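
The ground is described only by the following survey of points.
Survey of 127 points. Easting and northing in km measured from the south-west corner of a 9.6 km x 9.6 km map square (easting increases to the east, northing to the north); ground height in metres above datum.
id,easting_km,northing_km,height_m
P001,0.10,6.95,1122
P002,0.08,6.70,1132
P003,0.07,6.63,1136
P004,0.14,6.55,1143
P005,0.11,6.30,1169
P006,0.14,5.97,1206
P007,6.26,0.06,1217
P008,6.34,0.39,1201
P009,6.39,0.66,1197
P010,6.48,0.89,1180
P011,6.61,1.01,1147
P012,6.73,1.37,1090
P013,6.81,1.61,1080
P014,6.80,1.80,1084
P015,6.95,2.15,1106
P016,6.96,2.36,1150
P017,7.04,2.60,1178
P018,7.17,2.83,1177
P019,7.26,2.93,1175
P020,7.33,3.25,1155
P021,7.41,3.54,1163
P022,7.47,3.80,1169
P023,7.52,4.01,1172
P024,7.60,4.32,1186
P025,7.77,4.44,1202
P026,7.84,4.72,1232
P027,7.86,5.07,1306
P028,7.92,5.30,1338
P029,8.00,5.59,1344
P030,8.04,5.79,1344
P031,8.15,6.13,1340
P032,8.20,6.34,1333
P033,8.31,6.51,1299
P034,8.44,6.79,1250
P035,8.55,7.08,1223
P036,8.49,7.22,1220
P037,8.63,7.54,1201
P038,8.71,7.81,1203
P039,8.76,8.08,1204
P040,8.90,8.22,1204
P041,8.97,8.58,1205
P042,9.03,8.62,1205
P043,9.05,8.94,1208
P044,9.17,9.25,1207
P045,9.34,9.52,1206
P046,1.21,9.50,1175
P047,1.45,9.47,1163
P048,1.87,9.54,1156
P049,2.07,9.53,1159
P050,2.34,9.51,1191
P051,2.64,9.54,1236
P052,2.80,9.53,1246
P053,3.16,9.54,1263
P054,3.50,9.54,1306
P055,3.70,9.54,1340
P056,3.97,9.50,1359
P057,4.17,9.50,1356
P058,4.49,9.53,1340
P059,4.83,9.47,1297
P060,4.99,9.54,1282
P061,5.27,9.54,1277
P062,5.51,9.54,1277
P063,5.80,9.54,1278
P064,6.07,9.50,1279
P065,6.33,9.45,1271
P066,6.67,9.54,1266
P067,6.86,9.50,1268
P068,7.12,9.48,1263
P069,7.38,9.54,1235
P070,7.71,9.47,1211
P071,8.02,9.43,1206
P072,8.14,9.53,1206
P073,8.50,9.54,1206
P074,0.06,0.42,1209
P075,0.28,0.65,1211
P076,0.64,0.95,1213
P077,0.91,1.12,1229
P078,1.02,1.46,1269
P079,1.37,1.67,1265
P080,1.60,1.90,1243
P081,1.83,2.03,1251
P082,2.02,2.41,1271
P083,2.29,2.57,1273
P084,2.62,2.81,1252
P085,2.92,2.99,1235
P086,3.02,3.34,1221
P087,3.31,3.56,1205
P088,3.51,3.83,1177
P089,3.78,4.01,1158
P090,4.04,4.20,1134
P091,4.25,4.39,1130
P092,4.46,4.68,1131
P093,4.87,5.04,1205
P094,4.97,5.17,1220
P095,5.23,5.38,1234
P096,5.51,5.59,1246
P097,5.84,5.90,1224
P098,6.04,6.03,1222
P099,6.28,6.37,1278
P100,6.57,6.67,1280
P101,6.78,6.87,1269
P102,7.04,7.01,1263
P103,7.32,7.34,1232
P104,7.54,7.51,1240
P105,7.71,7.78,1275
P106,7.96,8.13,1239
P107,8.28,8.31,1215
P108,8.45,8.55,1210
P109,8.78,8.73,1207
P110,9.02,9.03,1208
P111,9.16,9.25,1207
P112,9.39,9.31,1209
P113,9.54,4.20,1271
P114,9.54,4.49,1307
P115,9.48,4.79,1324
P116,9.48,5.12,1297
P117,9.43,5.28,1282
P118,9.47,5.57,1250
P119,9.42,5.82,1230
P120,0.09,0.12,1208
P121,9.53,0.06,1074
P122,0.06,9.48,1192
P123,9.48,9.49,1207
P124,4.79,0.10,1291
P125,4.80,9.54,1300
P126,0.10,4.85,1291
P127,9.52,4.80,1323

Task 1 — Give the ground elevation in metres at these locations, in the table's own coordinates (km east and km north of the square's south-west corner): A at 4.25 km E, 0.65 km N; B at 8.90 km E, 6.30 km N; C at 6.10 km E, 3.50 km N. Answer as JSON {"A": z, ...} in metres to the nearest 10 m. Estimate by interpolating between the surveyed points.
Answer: {"A": 1300, "B": 1210, "C": 1160}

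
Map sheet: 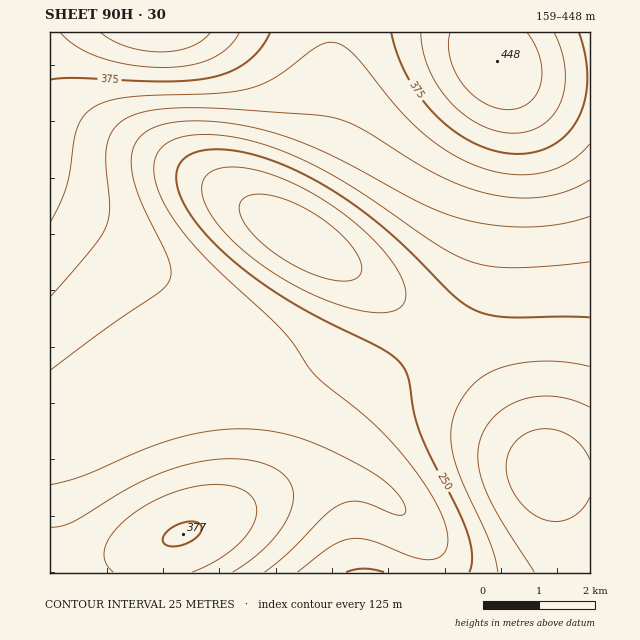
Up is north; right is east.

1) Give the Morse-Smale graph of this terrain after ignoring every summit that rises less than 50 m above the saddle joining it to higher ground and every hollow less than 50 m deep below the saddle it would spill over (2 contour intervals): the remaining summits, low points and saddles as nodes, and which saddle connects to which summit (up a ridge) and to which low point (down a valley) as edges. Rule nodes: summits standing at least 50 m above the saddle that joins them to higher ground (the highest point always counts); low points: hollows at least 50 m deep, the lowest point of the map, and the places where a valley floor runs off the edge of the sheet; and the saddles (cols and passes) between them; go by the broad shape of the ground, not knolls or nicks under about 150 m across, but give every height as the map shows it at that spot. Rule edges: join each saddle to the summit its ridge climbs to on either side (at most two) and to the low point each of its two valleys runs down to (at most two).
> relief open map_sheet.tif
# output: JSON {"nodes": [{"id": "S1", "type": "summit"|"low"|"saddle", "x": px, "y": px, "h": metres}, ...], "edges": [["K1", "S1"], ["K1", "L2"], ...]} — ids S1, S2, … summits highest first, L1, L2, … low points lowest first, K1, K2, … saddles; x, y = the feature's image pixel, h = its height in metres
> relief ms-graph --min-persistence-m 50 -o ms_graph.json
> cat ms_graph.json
{"nodes": [
{"id": "S1", "type": "summit", "x": 497, "y": 61, "h": 448},
{"id": "S2", "type": "summit", "x": 157, "y": 33, "h": 448},
{"id": "S3", "type": "summit", "x": 183, "y": 534, "h": 377},
{"id": "L1", "type": "low", "x": 546, "y": 471, "h": 159},
{"id": "L2", "type": "low", "x": 307, "y": 243, "h": 185},
{"id": "K1", "type": "saddle", "x": 332, "y": 33, "h": 352},
{"id": "K2", "type": "saddle", "x": 443, "y": 341, "h": 238}],
"edges": [["K1", "S1"], ["K1", "S2"], ["K1", "L2"], ["K2", "S1"], ["K2", "S3"], ["K2", "L1"], ["K2", "L2"]]}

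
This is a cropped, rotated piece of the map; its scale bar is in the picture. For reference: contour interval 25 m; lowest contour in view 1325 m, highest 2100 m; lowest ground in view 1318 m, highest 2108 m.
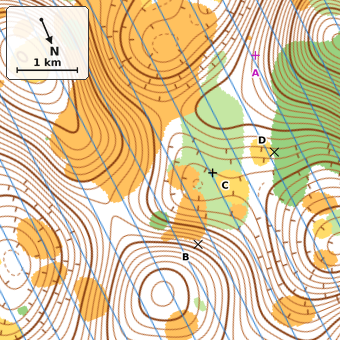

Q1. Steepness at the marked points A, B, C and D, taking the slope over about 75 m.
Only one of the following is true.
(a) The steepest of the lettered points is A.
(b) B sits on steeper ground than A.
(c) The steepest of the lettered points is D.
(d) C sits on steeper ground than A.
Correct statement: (b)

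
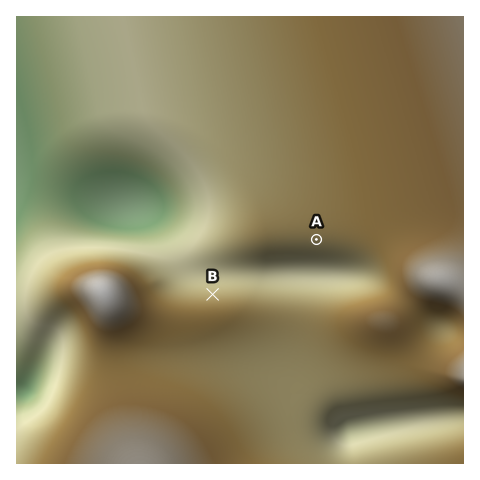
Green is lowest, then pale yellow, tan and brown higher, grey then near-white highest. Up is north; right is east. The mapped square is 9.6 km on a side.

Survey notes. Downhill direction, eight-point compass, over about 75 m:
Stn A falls S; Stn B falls N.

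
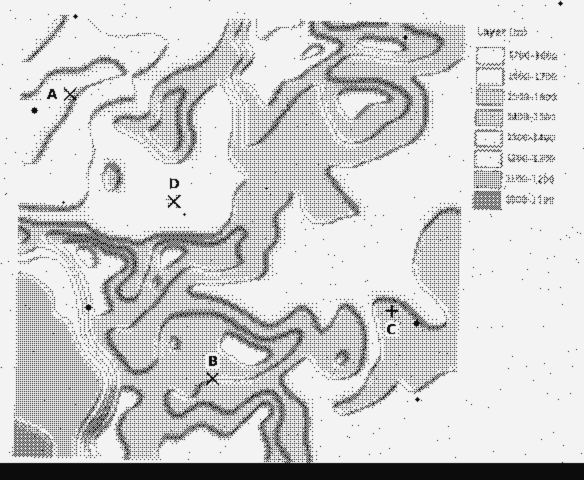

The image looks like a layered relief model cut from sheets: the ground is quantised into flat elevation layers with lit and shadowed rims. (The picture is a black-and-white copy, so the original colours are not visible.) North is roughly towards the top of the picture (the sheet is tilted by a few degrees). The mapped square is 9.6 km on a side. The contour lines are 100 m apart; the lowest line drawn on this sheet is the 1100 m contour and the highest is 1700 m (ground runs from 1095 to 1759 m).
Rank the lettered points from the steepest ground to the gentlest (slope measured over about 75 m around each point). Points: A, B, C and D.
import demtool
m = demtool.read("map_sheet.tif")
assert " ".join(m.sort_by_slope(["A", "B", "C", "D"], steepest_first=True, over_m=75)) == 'B A C D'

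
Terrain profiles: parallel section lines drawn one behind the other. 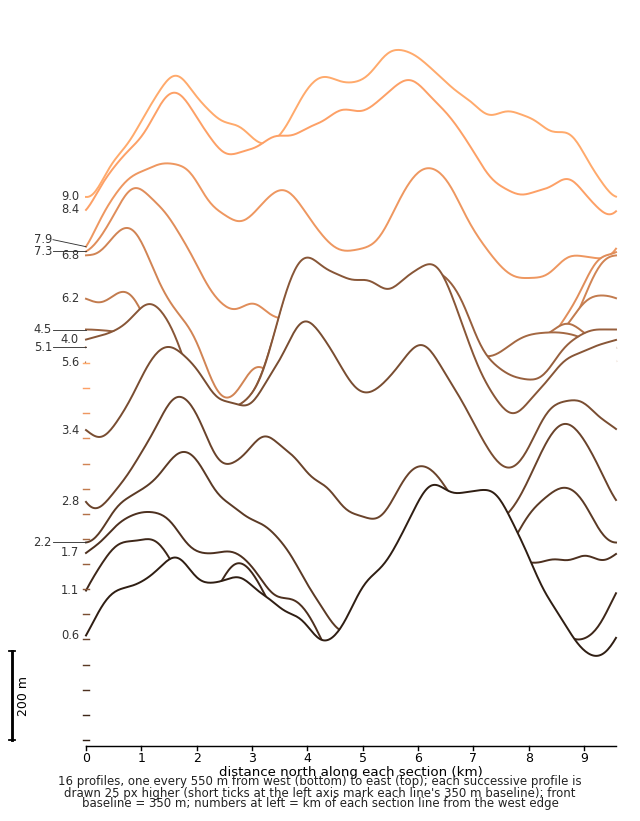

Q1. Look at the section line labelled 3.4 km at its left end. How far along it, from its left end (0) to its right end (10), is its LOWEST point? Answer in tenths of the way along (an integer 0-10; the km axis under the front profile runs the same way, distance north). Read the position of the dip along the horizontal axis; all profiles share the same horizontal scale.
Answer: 8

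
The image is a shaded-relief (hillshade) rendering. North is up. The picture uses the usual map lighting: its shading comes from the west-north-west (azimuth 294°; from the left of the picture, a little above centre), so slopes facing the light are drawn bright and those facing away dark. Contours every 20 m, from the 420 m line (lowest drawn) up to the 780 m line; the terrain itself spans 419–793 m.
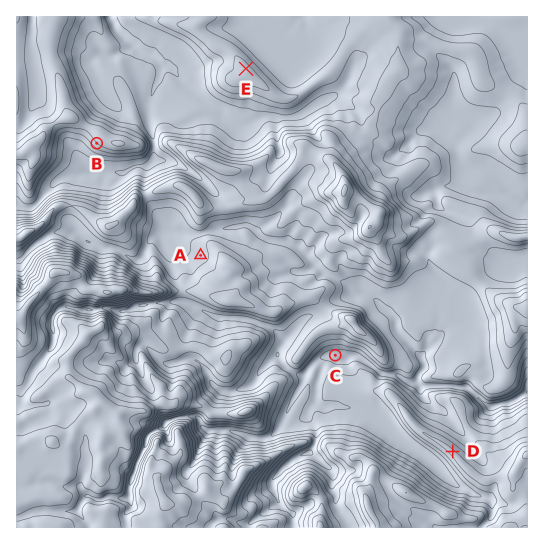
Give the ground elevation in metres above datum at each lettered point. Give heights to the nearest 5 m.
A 550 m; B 560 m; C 475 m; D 585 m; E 550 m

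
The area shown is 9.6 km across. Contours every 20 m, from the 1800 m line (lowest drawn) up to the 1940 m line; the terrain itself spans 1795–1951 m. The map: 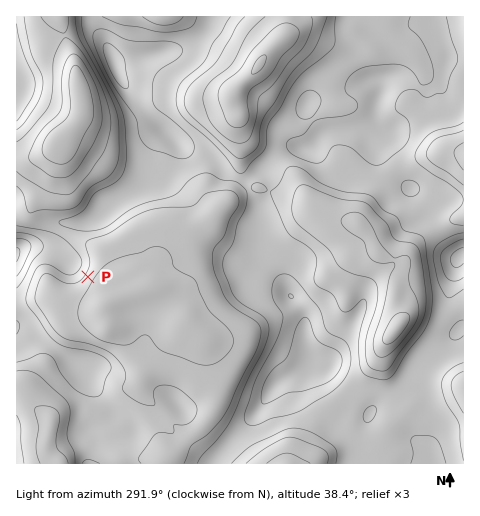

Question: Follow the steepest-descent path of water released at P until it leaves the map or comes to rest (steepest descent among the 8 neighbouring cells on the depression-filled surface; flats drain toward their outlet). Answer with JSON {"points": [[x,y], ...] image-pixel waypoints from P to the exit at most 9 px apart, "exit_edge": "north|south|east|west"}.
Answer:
{"points": [[88, 277], [78, 267], [69, 262], [60, 255], [50, 250], [41, 249], [32, 249], [22, 249], [17, 252]], "exit_edge": "west"}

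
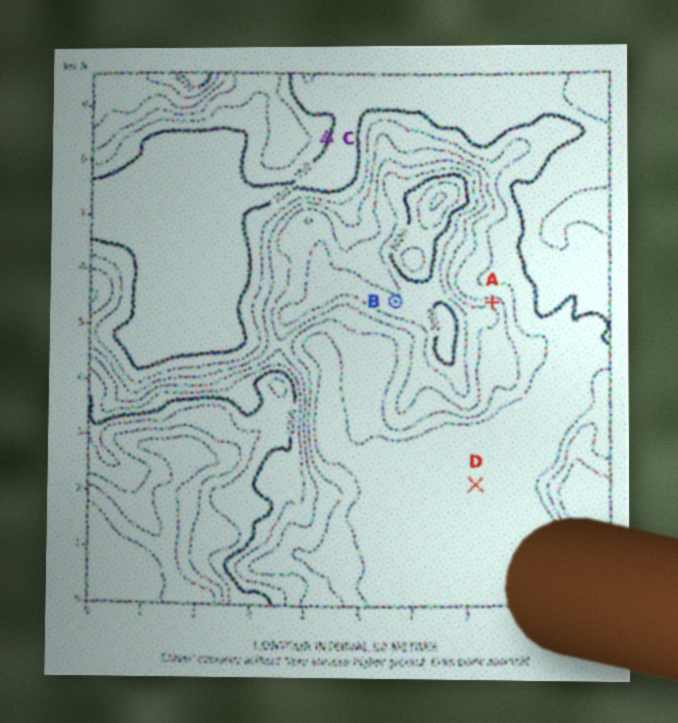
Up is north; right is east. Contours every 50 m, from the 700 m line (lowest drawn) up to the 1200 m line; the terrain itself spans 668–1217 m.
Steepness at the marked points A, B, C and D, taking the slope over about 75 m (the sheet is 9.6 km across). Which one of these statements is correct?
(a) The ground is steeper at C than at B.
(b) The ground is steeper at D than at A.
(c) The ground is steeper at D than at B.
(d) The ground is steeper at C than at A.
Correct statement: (a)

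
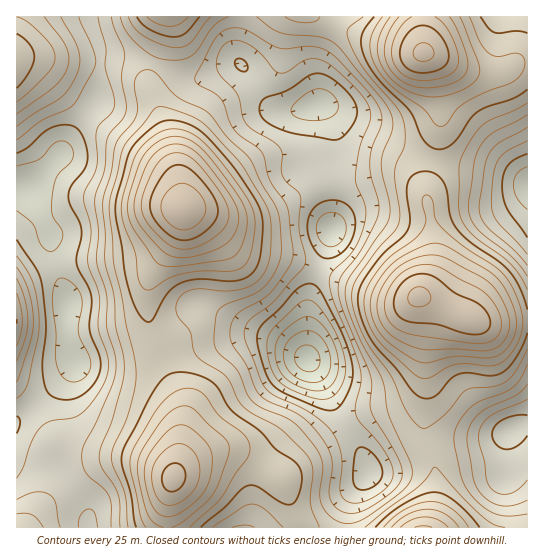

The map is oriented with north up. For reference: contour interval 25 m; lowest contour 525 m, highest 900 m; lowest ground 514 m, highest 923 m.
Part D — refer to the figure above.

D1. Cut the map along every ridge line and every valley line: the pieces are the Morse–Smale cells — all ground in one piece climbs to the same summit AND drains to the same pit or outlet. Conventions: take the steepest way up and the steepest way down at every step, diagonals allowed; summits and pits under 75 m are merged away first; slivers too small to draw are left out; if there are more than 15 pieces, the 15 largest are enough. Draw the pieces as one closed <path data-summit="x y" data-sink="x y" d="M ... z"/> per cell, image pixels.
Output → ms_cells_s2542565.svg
<path data-summit="183 209" data-sink="307 359" d="M241 64l-10 1-30 14-14 0-30-15-5 2-3 8 0 17 16 38 18 72 0 13-4 15-11 21-15 20-6 21 2 34 10 30 3 5 29-12 27-4 31-8 16 1 13 4 29 16 2-63 22-57 5-38 1-50-2-19-8-19-6-6-24 6-16 0-10-4-7-8z"/><path data-summit="418 297" data-sink="307 359" d="M323 105l-2 1 11 16 4 15 0 62-5 38-22 57-2 64 13 19 19 40 18 28 12 24 26-17 30-13 0-90 4-32-4-14-6-6 6-10 8-24 0-29-6-33 0-15 6-25-31-10-47-23z"/><path data-summit="173 478" data-sink="307 359" d="M257 336l-16 1-23 7-27 4-30 13 18 33 4 15-3 42-12 52 0 24 178 1 5-29 17-26-3-12-26-44-19-40-11-16-12-10-19-10z"/><path data-summit="183 209" data-sink="26 187" d="M101 53l-4 48-21 26-15 27-34 35 24 46 1 20 15 43 0 37 6 24 12 6 48 3 28-7-12-36-2-34 6-21 15-20 11-21 4-15 0-13-18-72-17-43 5-23-23-6-27-1z"/><path data-summit="173 478" data-sink="26 187" d="M161 361l-28 7-38-1-16-3-4-3-3 8-13 16-43 36 0 37 10 5 23 4 9 4 25 30 5 12 1 15 79-1 0-24 12-52 3-42-4-15z"/><path data-summit="423 53" data-sink="307 359" d="M527 16l-188 0-20 47-2 42 14 4 16 14 24 13 38 17 24 7 7-30 0-32-5-28-10-16 8 1 21 10 21 7 16 1 15-2 11-7 11-2z"/><path data-summit="418 297" data-sink="527 186" d="M434 160l-7 26 0 15 6 33 0 29-4 15-9 19 61 26 46-2 1-138-31-12-50-7z"/><path data-summit="418 297" data-sink="511 430" d="M423 297l-3 1 7 8 2 11-4 32 0 90 17-2 51 0 25-10 9-2 1-103-47 1-26-10z"/><path data-summit="17 62" data-sink="26 187" d="M89 16l-73 1 1 170 9 1 17-14 18-20 15-27 21-26 3-52z"/><path data-summit="423 53" data-sink="527 186" d="M429 53l-4 1 10 16 5 28 0 32-7 29 14 5 50 7 30 12 1-120-11 1-15 8-27 0-14-4z"/><path data-summit="17 322" data-sink="26 187" d="M25 187l-9 0 1 233 36-29 22-28-8-28 0-37-15-43-1-20-22-44z"/><path data-summit="423 527" data-sink="511 430" d="M527 425l-9 2-25 10-51 0-17 4 8 20 3 13-1 32-5 22 98-1z"/><path data-summit="418 297" data-sink="307 359" d="M338 16l-97 1-4 22 0 19 27 41 7 8 10 4 16 0 20-6 2-42z"/><path data-summit="423 527" data-sink="307 359" d="M425 440l-30 12-27 18-3 8-14 21-4 18 0 11 82-1 6-21 1-32-3-13z"/><path data-summit="167 17" data-sink="307 359" d="M241 16l-74 0-3 21-11 26 34 16 14 0 30-14 8-1-2-6 0-19 4-16z"/>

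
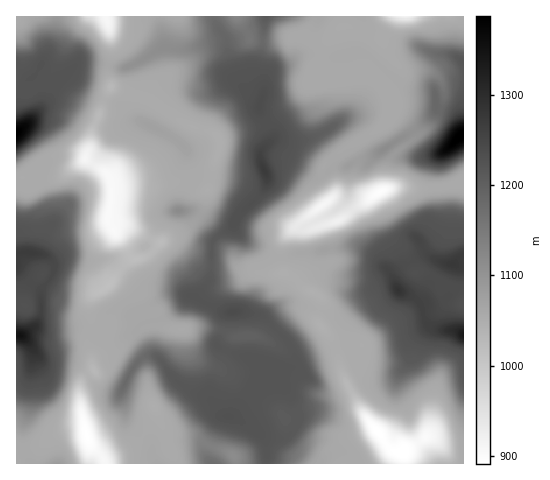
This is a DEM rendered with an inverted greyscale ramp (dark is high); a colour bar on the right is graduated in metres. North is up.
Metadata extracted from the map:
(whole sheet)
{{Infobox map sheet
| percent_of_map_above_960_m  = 94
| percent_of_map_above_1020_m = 90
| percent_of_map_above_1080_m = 53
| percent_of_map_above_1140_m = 40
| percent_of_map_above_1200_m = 28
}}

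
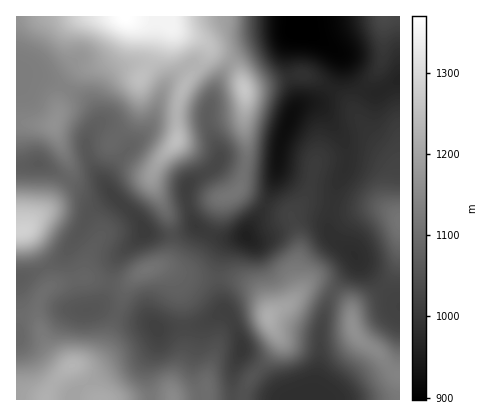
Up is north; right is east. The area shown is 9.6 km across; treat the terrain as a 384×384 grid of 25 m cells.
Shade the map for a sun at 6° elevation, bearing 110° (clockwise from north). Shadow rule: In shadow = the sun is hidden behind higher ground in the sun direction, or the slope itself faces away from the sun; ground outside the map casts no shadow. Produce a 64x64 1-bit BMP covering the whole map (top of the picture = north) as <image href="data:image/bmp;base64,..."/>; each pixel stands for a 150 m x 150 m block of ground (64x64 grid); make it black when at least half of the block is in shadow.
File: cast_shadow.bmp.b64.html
<image width="64" height="64" href="data:image/bmp;base64,Qk0+AgAAAAAAAD4AAAAoAAAAQAAAAEAAAAABAAEAAAAAAAACAAATCwAAEwsAAAIAAAAAAAAA////AAAAAAAAAAAAAAAAeAAAAAAAAADwAAAAAAAAAOAAAAAAAAAAAAwAAAAEAAAAHgAAAAYAAAB/AAAAAwAAAH+AAAADwAQA/4AAAAfgHgBgAAAAB+AeAAAAAAAPwD8AAAAAAA/APwAAAAAAH8B/AAAAAAB/gD8AAAAAAP+APwAAAAAA/8A/AAAAAAD/wB8AAAAAAP+ADgAAAAAA/wAAAAAAAAA4AAAAAAAAAAAAAAAAAHAAACAAAAAAeAAA8AAAAAB8AAP4AAwAAD4AA/wAHAAADwAH/gAeAAAAAAf+AD4AAAAAA/wAPAAAAAAAAAA8AAAAAAAAABgAAAAAAAAAAAAAAAAAAAAAAAAABwAAAAAAAAAPAAAAYAAAGA+AAAAAAAB4D8AAAAAAAPgH8A4AAAAB/AH4DgAAAAP8APgOAAAAAf4AfA8AAAAA/wB8DwAAAAD/gDwPAAAAAH/AOA8AAAAAf8A4BwAAAAB/4DgHAAAAAH/geAMAAAAAf8D4AAAAAAAHwfgAAAAAAAPB/AAAAAAAAeH8AAAAAAAB4fwAAAAAAADh/AAAAAAAAOD8AAAAAAAAIPgAAAAAAAAAeAAAQAAAAAAQAAHgAAAAAAAAAfAAAAAAAAAB8AAAAAAAAAHwAAAAAAAAAPAAAAAAAAAA4AAAAAAAAADgAAAAAAAAAeAAAAAAAAAD8A=="/>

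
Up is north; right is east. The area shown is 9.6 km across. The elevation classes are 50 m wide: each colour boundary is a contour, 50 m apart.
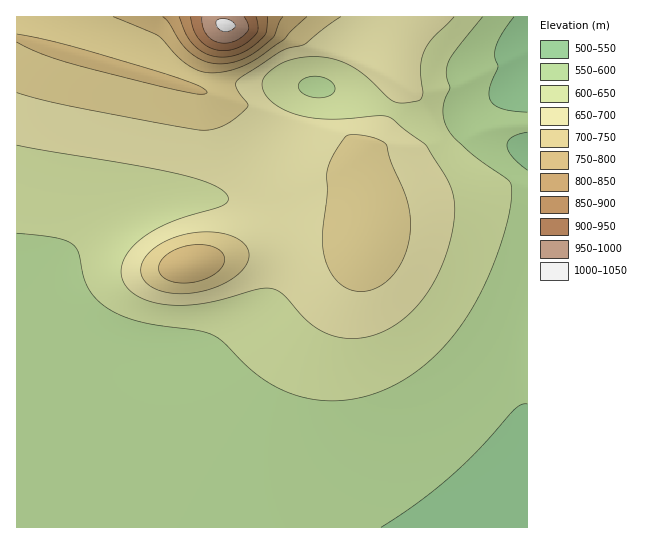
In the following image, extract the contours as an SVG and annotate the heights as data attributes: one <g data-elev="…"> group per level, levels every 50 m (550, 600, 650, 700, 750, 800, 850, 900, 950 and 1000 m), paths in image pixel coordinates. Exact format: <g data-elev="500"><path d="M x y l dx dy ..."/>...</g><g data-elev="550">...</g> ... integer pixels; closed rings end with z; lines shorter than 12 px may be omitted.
<g data-elev="550"><path d="M381 527l33-22 29-22 34-31 37-42 7-5 6-1"/><path d="M527 170l-15-13-5-11 1-4 3-4 16-6"/><path d="M527 112l-16-1-12-3-6-5-4-6 1-11 8-19-3-12 1-9 7-13 11-16"/></g><g data-elev="600"><path d="M17 233l36 4 17 6 5 3 3 5 6 26 5 12 8 10 9 8 16 9 17 6 58 8 16 5 10 7 34 32 14 10 15 8 25 7 26 2 26-4 26-9 20-11 18-14 18-17 16-20 14-23 12-24 11-28 9-28 4-25-1-16-35-25-20-18-8-12-4-12 1-13 6-13-4-15 2-12 9-13 26-32"/><path d="M311 97l-8-3-4-5 0-6 4-4 8-3 9 1 8 2 6 6 1 5-5 5-8 3z"/></g><g data-elev="650"><path d="M17 145l161 29 32 9 10 6 6 5 2 5-4 6-43 13-18 7-18 11-14 13-8 13-2 13 6 12 12 10 22 7 28 1 26-4 43-12 13-1 12 6 24 27 18 12 10 3 12 2 12 0 14-2 18-9 18-12 15-17 13-21 11-27 6-27 0-21-4-17-24-40-35-27-12-2-53 3-29-4-16-7-12-9-6-9 0-9 3-6 5-5 15-9 19-4 20 0 16 4 15 8 38 33 9 1 15-2 3-2 2-5-3-25 4-18 9-13 21-21"/></g><g data-elev="700"><path d="M168 293l14 1 16-2 16-4 13-6 11-8 8-9 3-10-2-8-5-5-9-5-22-5-26 2-24 9-9 7-6 7-5 8 0 8 2 6 6 6 8 4z"/><path d="M357 291l10 0 11-4 9-6 8-9 7-10 5-13 3-14 1-13-5-24-15-36-5-17-12-7-21-3-6 0-3 3-10 16-6 13-1 8 0 20-5 46 3 18 7 16 11 11z"/><path d="M17 93l44 11 97 19 41 7 15-1 17-8 17-15-12-19 0-4 2-4 44-28 23-7 36-27"/></g><g data-elev="750"><path d="M174 282l19 0 18-6 7-5 5-6 2-6-2-5-8-6-13-3-16 1-14 5-10 8-3 10 3 8z"/><path d="M17 42l28 13 38 12 100 24 16 3 8-1-3-4-7-4-38-13-90-27-52-11"/><path d="M113 17l44 18 21 22 9 8 12 6 14 2 21-4 20-9 30-21 7-8 16-14"/></g><g data-elev="800"><path d="M163 17l6 5 12 21 9 10 15 8 16 3 20-4 17-10 16-13 5-15 4-5"/></g><g data-elev="850"><path d="M179 17l8 18 8 11 12 8 15 3 19-4 17-11 8-9 2-16"/></g><g data-elev="900"><path d="M190 17l4 14 7 10 10 7 12 3 16-4 15-10 4-7-2-13"/></g><g data-elev="950"><path d="M202 17l1 10 4 9 8 5 10 2 12-3 11-9 1-5-5-9"/></g><g data-elev="1000"><path d="M223 31l5 0 5-2 2-3-1-3-7-4-9 0-2 3 1 4z"/></g>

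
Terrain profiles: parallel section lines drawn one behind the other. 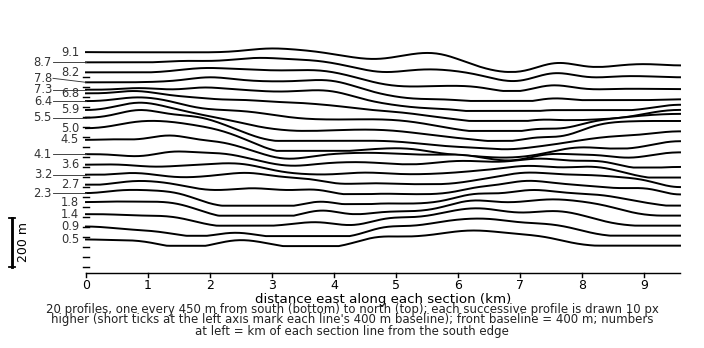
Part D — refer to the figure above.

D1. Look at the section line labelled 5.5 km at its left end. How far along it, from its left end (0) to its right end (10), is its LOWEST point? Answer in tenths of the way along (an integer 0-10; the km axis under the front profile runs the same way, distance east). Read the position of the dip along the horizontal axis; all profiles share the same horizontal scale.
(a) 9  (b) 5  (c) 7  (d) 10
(c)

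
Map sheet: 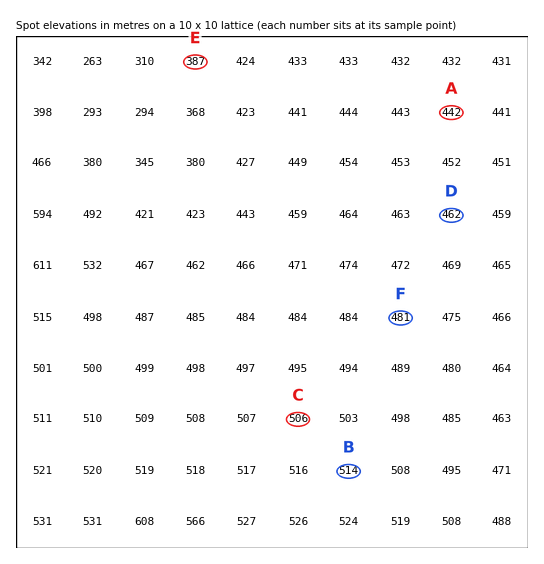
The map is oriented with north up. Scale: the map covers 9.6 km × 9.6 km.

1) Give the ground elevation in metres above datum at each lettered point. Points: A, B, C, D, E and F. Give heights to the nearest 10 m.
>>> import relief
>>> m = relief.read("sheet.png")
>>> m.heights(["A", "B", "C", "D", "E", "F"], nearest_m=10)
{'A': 440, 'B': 510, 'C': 510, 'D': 460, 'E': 390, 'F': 480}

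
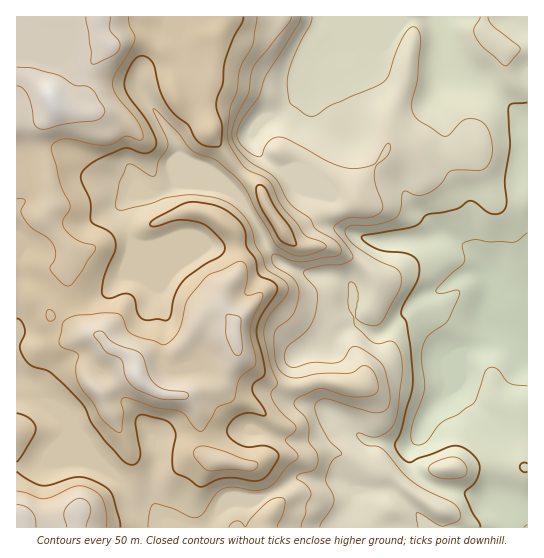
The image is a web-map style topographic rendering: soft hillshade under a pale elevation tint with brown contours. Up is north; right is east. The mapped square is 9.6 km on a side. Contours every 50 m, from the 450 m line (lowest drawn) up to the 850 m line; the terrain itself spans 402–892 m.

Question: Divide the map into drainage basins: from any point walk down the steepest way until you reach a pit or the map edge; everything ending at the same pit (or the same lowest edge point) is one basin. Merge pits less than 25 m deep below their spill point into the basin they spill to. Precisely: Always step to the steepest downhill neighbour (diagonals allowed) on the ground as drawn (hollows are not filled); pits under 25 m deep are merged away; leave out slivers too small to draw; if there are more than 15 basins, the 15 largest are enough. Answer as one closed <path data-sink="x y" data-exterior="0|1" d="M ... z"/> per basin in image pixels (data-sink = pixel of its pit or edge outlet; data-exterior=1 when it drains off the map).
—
<path data-sink="527 346" data-exterior="1" d="M527 16l-511 1 1 511 424 0 2-9-2-6-20-15 16-27 6-3 26 0 16-5 16 0 27 4z"/><path data-sink="527 527" data-exterior="1" d="M501 463l-16 0-24 6-18-1-8 5-14 25 20 15 1 15 86-1 0-58z"/>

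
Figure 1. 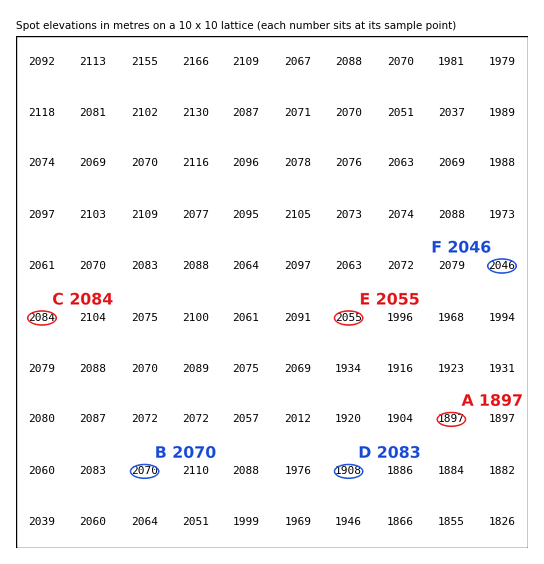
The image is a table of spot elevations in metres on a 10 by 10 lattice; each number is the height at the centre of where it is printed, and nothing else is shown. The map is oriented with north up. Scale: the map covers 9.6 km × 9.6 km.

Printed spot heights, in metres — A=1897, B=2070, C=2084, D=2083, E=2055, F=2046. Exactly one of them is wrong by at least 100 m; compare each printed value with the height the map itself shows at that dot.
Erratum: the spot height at D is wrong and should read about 1908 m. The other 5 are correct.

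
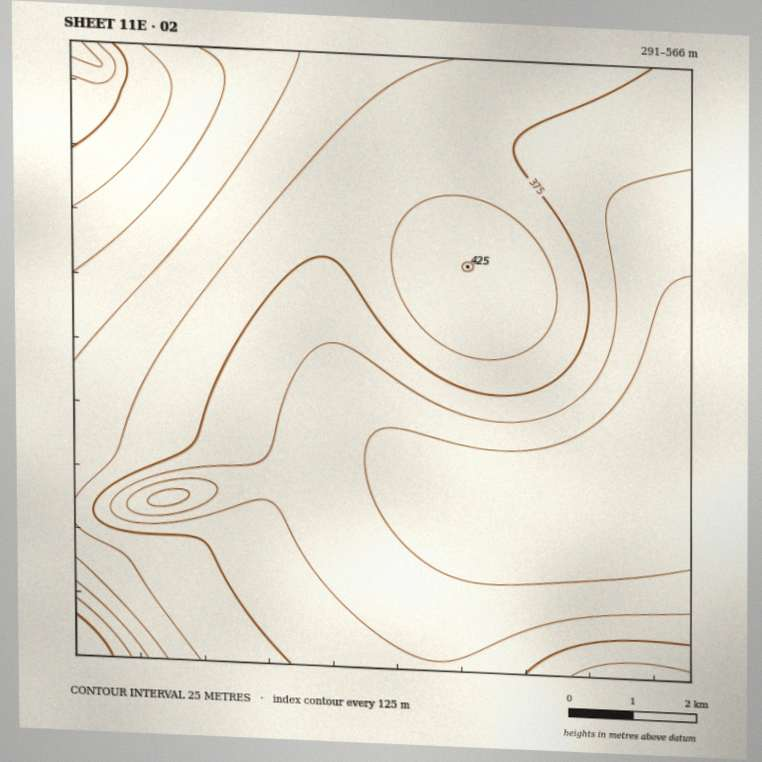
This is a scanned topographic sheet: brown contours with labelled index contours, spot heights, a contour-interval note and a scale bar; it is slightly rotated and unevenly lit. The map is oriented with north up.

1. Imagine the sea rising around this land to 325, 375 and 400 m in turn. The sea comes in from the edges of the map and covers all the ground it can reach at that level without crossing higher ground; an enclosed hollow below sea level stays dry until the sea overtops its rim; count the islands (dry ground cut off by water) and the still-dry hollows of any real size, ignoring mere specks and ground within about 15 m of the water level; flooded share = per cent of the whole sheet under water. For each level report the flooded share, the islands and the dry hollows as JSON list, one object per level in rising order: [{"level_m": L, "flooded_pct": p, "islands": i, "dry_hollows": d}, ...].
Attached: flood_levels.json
[{"level_m": 325, "flooded_pct": 14, "islands": 0, "dry_hollows": 1}, {"level_m": 375, "flooded_pct": 51, "islands": 0, "dry_hollows": 0}, {"level_m": 400, "flooded_pct": 73, "islands": 1, "dry_hollows": 0}]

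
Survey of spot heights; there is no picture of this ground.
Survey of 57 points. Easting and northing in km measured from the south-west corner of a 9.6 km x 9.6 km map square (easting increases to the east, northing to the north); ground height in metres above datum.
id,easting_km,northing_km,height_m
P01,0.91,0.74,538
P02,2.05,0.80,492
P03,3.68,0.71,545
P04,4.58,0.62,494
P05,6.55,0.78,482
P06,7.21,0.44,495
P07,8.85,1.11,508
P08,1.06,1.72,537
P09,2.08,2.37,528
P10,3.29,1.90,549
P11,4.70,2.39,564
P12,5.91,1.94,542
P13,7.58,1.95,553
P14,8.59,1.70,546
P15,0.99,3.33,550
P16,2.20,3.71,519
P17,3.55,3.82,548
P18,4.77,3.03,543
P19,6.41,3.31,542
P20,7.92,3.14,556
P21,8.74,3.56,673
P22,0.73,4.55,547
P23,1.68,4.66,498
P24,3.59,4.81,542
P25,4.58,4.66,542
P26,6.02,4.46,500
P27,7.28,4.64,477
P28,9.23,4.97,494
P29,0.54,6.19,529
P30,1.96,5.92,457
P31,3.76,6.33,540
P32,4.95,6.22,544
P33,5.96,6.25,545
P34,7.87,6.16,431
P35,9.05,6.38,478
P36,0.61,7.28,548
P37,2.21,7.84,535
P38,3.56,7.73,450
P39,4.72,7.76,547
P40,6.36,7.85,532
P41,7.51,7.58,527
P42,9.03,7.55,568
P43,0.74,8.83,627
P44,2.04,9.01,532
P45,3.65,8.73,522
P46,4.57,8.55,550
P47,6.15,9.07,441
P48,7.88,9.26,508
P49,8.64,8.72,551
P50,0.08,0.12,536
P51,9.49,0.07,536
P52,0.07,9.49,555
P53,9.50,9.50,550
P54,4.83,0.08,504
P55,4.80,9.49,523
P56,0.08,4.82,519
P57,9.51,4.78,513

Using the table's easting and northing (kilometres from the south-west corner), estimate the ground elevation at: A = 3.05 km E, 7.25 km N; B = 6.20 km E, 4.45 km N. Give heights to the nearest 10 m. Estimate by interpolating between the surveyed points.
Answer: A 490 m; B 490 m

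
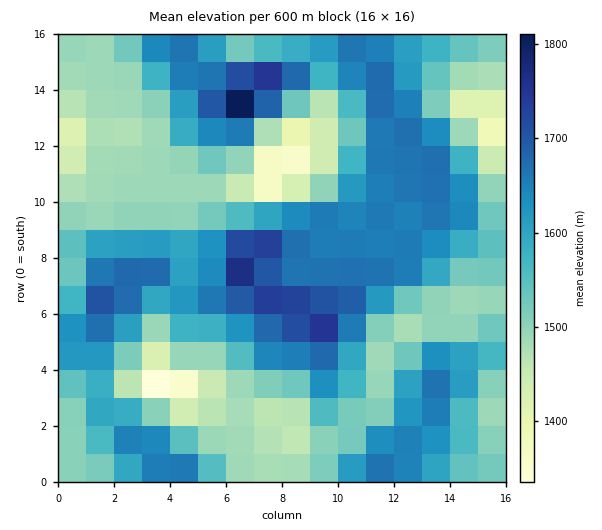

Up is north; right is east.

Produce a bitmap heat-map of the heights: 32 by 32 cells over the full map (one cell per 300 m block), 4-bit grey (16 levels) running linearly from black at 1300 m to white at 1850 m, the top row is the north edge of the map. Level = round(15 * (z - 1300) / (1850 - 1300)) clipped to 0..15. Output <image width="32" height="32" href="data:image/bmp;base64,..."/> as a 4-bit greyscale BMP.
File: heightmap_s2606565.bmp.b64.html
<image width="32" height="32" href="data:image/bmp;base64,Qk12AgAAAAAAAHYAAAAoAAAAIAAAACAAAAABAAQAAAAAAAACAAATCwAAEwsAABAAAAAAAAAAAAAAABEREQAiIiIAMzMzAERERABVVVUAZmZmAHd3dwCIiIgAmZmZAKqqqgC7u7sAzMzMAN3d3QDu7u4A////AGZWeJqqllVVVWaaqpmHd3ZmZ4mqqXVVVVVWaqqqmHZmZmiaqpdVVVRFVliqqph3ZmZoqqhlVVVURVZWiZmZh2VWeZmGVVVVVEVnZVeZqoZVZol2VDI1VVRFaYVWiaqWVWeYZCERNFVVVoqWVnmql1V3hlMRI0VWdmiallV5qqhmiIdkI1VVZ5maqqZVaKqph5qqhURmZXmqqrqnVVaJh3iaqpdVeHaJqqvMqFVVZlZniaqoVoiZmqvN3Lp1VVVVZmmrqXeJqqq93Mu7l1VVVVVorLqpmaq83Lq7qqmHZVVVZ6u6upmazcqqqqqqqodmZmaaqqqXis26qqqqqqqYdmZnmqqpmZm9y6qqqqqqmXd2d3d4h3iZrNuqqqqqqpmYdmZVZmZWZ4m7qqqZqpmqqXZVVVVVVWVVVomqmqqaqqllVVVVVVVVVCI1ZoqpqqqpZUVVVVVVVVMRNEV6qqqqqFU0VVVVVVZUISNFaaqqqqZUNFVVVWZodTERJWiqqqqWQzNFVFV4iahSESVnqqqqdTI0VVVVeqq6dUREV6qql1MiRVVVVXms7adlVFiqqnUyI1VVVVaKq+/rhlV5qqllRERVVVVomqrN7bmGirqYdVVVVVVVeaqqqru6l5qpmIZVVVVVVpqqqGeZmpmqqZiHZlVVVWeaqqdVZmeIqqmYiHd2"/>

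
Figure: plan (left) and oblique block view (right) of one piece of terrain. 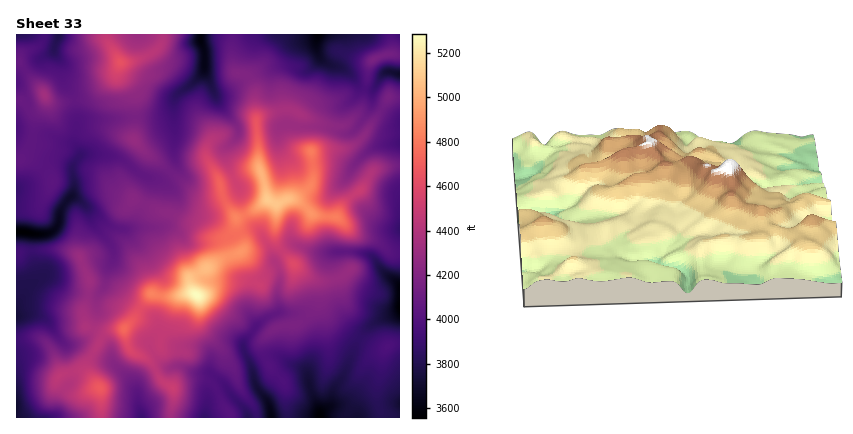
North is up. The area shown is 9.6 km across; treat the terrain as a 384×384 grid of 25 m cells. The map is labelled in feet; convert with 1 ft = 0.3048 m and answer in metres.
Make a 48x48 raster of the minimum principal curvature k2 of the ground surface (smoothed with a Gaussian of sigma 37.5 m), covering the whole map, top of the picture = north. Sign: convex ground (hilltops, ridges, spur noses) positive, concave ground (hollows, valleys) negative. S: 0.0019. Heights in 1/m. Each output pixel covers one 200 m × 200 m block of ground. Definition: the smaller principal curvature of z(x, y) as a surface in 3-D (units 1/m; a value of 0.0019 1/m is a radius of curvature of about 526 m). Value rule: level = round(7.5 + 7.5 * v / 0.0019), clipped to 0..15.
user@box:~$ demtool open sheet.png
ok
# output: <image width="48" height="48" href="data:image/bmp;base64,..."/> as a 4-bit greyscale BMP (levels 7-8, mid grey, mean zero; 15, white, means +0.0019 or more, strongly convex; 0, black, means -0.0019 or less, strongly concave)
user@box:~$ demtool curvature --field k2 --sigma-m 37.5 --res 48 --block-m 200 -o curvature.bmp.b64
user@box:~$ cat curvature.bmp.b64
<image width="48" height="48" href="data:image/bmp;base64,Qk32BAAAAAAAAHYAAAAoAAAAMAAAADAAAAABAAQAAAAAAIAEAAATCwAAEwsAABAAAAAAAAAAAAAAABEREQAiIiIAMzMzAERERABVVVUAZmZmAHd3dwCIiIgAmZmZAKqqqgC7u7sAzMzMAN3d3QDu7u4A////AHZkIjRGiGdzZod2ZHiaJoBHd2RYiHeIiGZohHh2d2ZkZWeHZGiEN4BXd3RVZ3d3dld4hnd3d1ZkZVeHVWdSdyFniGSFd3d3dld4lmZ4q1VUVnmXVXc3dAZ4h0aFeHeIeFZ3mGVpqURkWXmWVnVYcEh4hjeGV3d3d2V3mHZmZDRUVlZ0RVZ4cGh3dUeIVod3d3VWeGd1RDNFZkIjVFh4UHiGRVaIdXd3d3dVZkd2ZTaYdYdplUd3E3dlZ2Z4dWh4d3ZWdjRndCh3V4d4dVeGB3Znh2Z3dmd4h3Z4cjQ2czZVZ3ZlVmZkF4d3h3d3d2d4mGeIM4h1ZGplZ3d3d2ZlUnh3iHeHd2Z4iGZ1JoiWZYt2ZnZlZlZnkyeHiHeIh2VGd1VUV3d3VVZ4ZVVUVlVndEJWZ3eId4dlVXdmd4mGV1V1RFZkeGVFVnU0VneHaId2ZXdnd3h2WHZkZ2d1q4dlVnc2dmd3eHZng3d3d2ZmRnZXx0Z4uodlVpgXdmZ3d2Z4o3d2Zld4VXdWqDRXZEZmZpgVh3d3d3Zmc3d3ZVeJZXdlVUR4Q1ZVVWdDeHZ3eIdmInZ3ZVd3ZWZmVWWJWJdVVUZEiHZmeKlRN4d2VWd2ZleIdlVleoZniHQ2qnVmeacRmJZmZomXhkd3d2VVZ3d4mINVZkRDEAAWh5dnZ4h4hFd2d3djIjRXmVJlMTRDIkVWd0IAJWZnVXdnh3dUeYdkZiNkNWdUaXZndgAAAWd2Z1RWZmZmV3ZmVDWDJpdFioVmZXeaUGh1dFZnd2Z4ZVVpZER0FodXiXNndoeJYHllRph3eIdndmV5RmSFFIlXpzN4dXeHYCckZ4iHeHdWdndlNneWVWZFhSV3Znd3hQJHh3eXd3dXdnhkNHlYl1QzZVdmVmd4iEKIiHeIZ2ZnZnhkQ2Y3dWhTRYp2VmZ3iVJ3iHd2Zmd1RnlTRGYlZXhlQ3dmVXd3iEOHh4hkVndjZng0VoclZWh1Y1eHdZd3d0SHd3ZGd3Y2h3Y1aZYmZGd2dCepdod3d3RWZlRniHRHiHVVWIUmVXdlZzFnZ3d4eIZWZVZ3eHRGiGVGRmQ1Z7tleHMkVnd4d2Z3d3iYd3VVd3dDNnQ1ZohnZndVZXd3Z3Z3d3iYd3ZWZ4iSJnRGUyMzM0h1d3d2d3Z3d3d3d3ZnZ4hwN3RWVERneEaGZ3h3d2Z2ZVVmZ3Znd3ciaZVmeId3Z3R3dndWd2Z3d3d3ZmVodmM2eIVniHZmVndGZpVIdmZ3d3eIhmRoh1NmZlVod2eHdVg2h3N7dGZnZURXhlMmiCNWZ3Z3d4h3eFYmp1V5VGdneKhmdmZBVxZ2Z4aId3h2iEUxp2ZmVnZmiYd2eIiGFCiYZmZ3ZFh2dTdgQnZmd2Znh3d2VXiIQEiYiHZVRUVkRGZRAJZWdFZmZ5p3dleZcFd3d3h3eIQ1ZmilWJZkNIh2Z3dWeIV5cFd3d3iGZnNZdlWHiZd4NIdnd3VWZ4czMGd3d3dmZmN5h3VFaERYYWd4mGZnZoh1EJiHd2Vnh3NVZmZmZg=="/>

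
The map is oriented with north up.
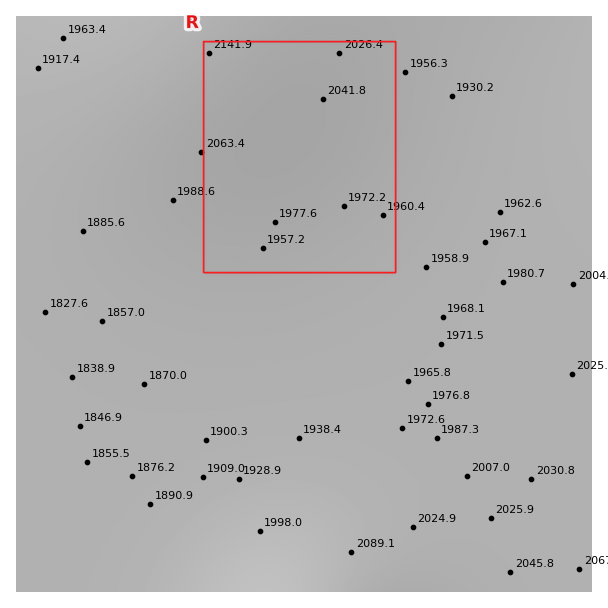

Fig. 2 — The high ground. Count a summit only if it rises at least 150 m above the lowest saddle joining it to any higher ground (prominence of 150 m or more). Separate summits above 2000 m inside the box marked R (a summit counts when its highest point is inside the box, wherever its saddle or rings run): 1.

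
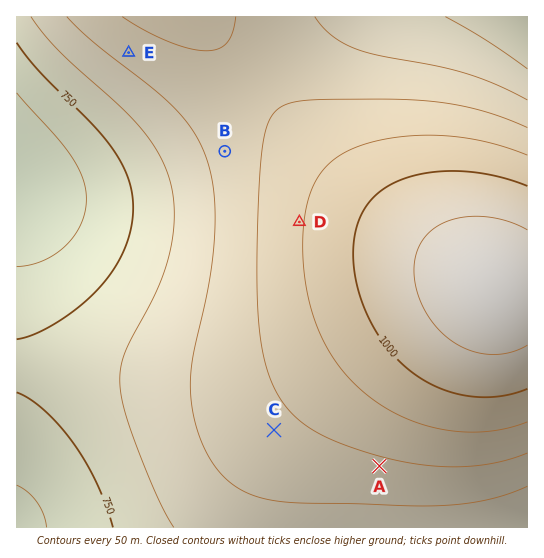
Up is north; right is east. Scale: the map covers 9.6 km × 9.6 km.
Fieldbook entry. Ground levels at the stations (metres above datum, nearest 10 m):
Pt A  890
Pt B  870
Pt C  890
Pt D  950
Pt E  870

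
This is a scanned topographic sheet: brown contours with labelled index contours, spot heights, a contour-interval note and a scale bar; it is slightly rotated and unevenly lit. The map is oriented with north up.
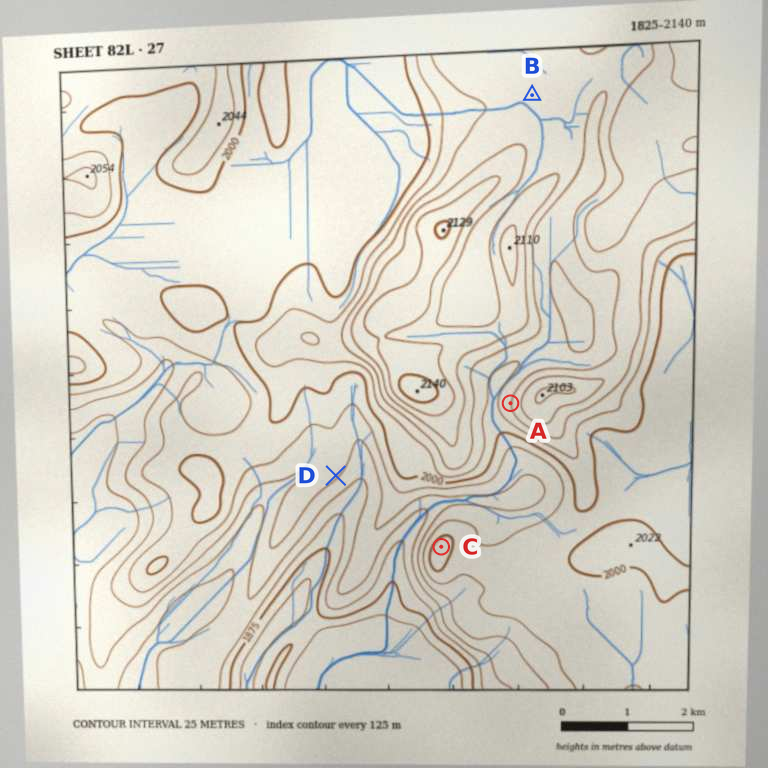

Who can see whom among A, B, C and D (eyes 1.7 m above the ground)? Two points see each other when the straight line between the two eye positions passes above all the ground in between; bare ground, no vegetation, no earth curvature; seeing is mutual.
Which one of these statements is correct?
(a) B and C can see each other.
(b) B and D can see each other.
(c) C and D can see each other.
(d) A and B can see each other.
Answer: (c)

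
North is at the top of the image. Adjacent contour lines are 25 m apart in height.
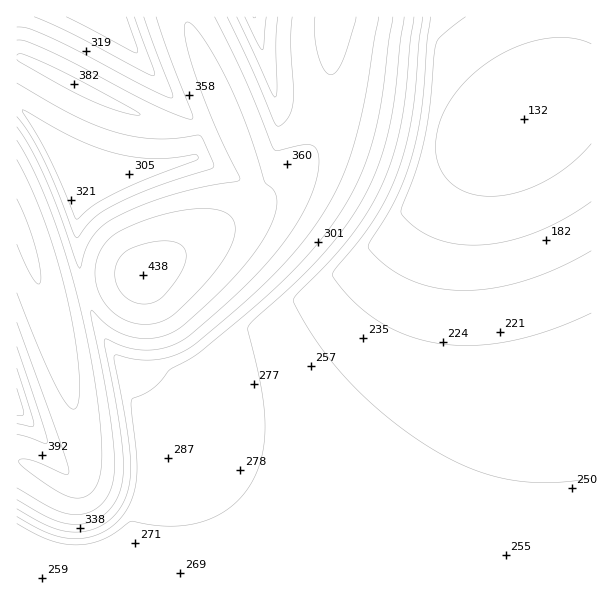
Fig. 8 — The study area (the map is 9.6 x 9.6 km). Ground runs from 130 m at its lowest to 455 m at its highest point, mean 285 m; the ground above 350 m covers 21.5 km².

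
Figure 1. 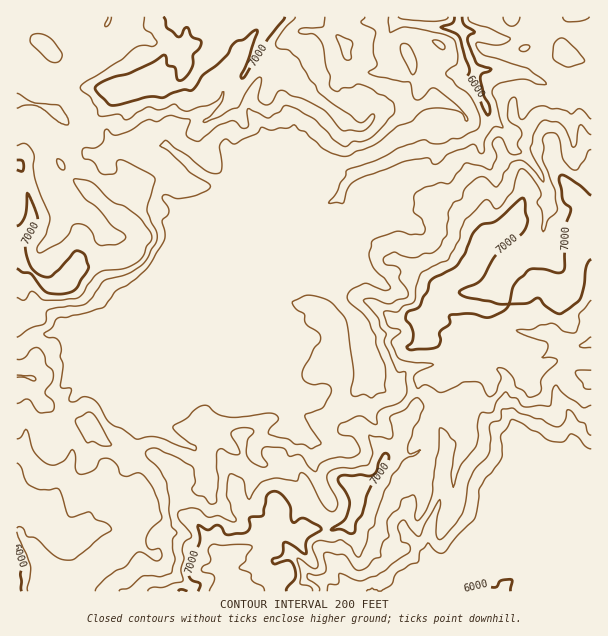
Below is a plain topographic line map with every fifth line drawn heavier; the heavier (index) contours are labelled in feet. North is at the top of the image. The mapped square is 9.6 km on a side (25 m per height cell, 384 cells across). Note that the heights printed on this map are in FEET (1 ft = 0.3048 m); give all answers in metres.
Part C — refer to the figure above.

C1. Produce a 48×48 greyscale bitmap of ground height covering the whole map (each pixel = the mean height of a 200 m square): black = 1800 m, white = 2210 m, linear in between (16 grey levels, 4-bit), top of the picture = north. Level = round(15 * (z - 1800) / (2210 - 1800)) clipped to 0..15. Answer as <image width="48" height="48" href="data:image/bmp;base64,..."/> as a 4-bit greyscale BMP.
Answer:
<image width="48" height="48" href="data:image/bmp;base64,Qk32BAAAAAAAAHYAAAAoAAAAMAAAADAAAAABAAQAAAAAAIAEAAATCwAAEwsAABAAAAAAAAAAAAAAABEREQAiIiIAMzMzAERERABVVVUAZmZmAHd3dwCIiIgAmZmZAKqqqgC7u7sAzMzMAN3d3QDu7u4A////ABRERFZ4mqu9///u25dUREMiIRERERIjMhREREVnh4nO//7t64hmdlQyIhERERIiIiRDNERWdmnO/+7syrl3mHZDIiEREREiIjQzMzRFVmm9//7tzLiJqYdkNCIhERERIjMzMzNEV3it7d7t3cu7uodVRUIiIRERIjIjMzM0Rnm8y7zu3dzNypZXVlMyIRERESIzMzNEVXq6mbzN3Lus25doZnUyIRERESMzMzREVXmYibrNy7qs3Kh4dnUyIhERETMzRERFVnmHerq8u6ms3KmIhoZCIiERETNERURVVomHeamaqpm83LqZh4ZDIiIhEjRVVmVmZ5mGeZiImYiaq8uph4dUMiIhIkV3Z3Z3eIdmeIeJh2d3isuql4h1MiIiIlZ3Z4h2Z2Vmd4d3ZVZnirupmIiGMiIzNGd3eJdlVVZnd4hlVVZ4mZq5iIiFQjRVRWd3eIZURVVmZmZmVWZ3h5q6iImHVFZmVniHZ2VERERVVVVVRVVmdnirmJmZZoiGeJmGZVREREREVVRERFVmVWaKmpmaiKqImaqWVERERERERERERWZmVVeKu7qrqruYqpmHRERERERERERERWZ3VVeKu7y6q7upqoiGRERERERERERERWZ2VWm7u7u7u6qpmXd2RERERERERERERFZ2VXrMzMu7u7upiIZlRERERERERERERFZ2VXq93Lu7uqqZqZh1VERERERERERERWZ2VpvN7cu7u6qruZmHdmVEREREREREVWdlZ5q97d3dzLvNuqq7qXZUREREREREVWZVeHeL3tzMzdze27vd25dlREREREREVURFVlaKztzMvN3e7MzM3bmXVERERERERERERWeKvN7cvM3c3Nu83cu7lURERERERDNERXiImr3sy8zM3dqrzLq7t0RERERERDNERnh3eKztzLu83duqq6qquVRERERERDNERWZmaJve3Mu83sypqqqruFREREREQzREREVVZ5vN7cu83sypmZrLl2VERERERDNDRERWZ4m7zcur3cypmauph1VVREREREMzRERWd4iqrMqc3cuZmrmYl2ZmVEREREQzRERVZniZmsqc3MqZqpiIiHdlVURERERDM0REVWeHirisy8qamIeId3ZWZUREREREMzNERFZleJi7q7qamHd3ZmVnZUREREVmVEMzM0VFZnm6iqmZiId2ZmZ4ZWVERFZ4h1RDMzM1ZXm6iYmYiJiId2eJh3dVVWeaqXVURFQzRWiYeIiIiJqqiIiJqZd3d4mqqpdlRVVCRmd3ZoiIiKzLuqq6qqiZiJqpmZh2ZmUhRlVVVYiImb3t3MzLurmqqrqIiIdlZkMTRURERJmZmr3d3dzMu8uru6l3d2ZlVDITNEM0RJmZmZq83dzNy8yru5h3ZlVVRDIRIjRFVZqqmZmrvMvN3Ly7uph4dlVlRUEjRFRWZaqqmZmZqrvM3czKmYh4dkVlVUEzRVVWVaqqmaqZqrzN3dzcmIeHdkRVQyEiNERVVZqqqaqZq83d3d3duZh2ZUMzMxJEVlRFVQ=="/>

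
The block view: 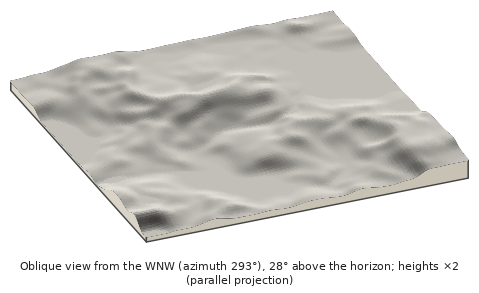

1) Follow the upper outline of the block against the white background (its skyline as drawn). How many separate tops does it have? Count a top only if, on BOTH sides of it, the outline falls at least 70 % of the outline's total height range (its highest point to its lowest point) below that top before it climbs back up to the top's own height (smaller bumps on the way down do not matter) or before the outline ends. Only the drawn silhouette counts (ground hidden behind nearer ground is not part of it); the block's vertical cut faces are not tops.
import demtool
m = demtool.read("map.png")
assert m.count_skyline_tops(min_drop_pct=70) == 0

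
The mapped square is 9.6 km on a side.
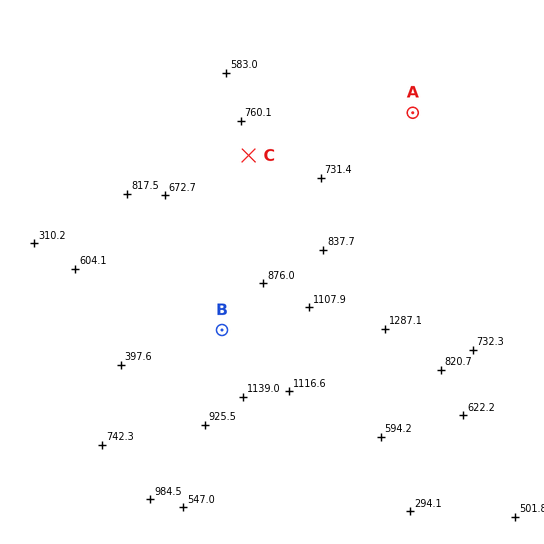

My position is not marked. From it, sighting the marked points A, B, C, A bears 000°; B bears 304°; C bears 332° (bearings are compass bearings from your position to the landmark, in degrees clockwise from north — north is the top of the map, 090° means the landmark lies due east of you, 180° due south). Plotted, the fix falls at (412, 459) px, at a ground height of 490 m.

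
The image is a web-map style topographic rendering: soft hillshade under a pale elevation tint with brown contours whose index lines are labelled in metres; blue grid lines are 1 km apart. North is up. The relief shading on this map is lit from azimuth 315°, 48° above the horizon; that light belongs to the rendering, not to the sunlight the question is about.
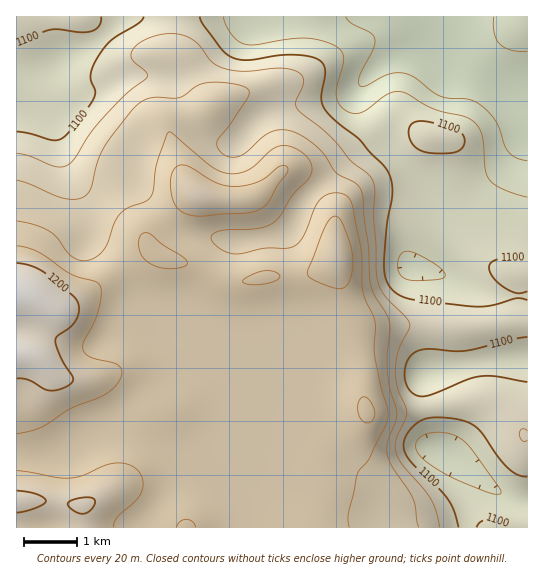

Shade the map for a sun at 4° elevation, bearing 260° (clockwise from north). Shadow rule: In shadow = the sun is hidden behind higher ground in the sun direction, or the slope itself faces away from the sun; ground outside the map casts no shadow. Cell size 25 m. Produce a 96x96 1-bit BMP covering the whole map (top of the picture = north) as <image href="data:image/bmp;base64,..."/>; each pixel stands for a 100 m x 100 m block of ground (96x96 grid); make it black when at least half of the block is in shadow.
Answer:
<image width="96" height="96" href="data:image/bmp;base64,Qk2+BAAAAAAAAD4AAAAoAAAAYAAAAGAAAAABAAEAAAAAAIAEAAATCwAAEwsAAAIAAAAAAAAA////AAAAAAAAAAAAAAAAAAABgAAAAAAAAAAAAAABgAAAAAAAAAAAAAABgAAAAAAAAAAAAAADgAAAAAAAAAAAAAAHgAAAAAAAAAAAAAAPgAAAAAAAAAAAAAAfgAAAAAAAAAAAAAA/gAAAAAAAAAAAAAB/gAAAAAAAAAAAAAD/gAAAAAAAAAAAAAH/gAAAAAAAAAAAAAP/gAAAAAAAAAAAAAf/gAAAAAAAAAAAAA//gAAAAAAAAAAAAA//AAAAAAAAAAAAAA//AAAAAAAAAAAAAA//AAAAAAAAAAAAAA/+AAAAAAAAAAAAAA/+AAAAAAAAAAAAAA/8AAAAAAAAAAAAAA/8AAAAAAAAAAAAAA/8AAAAAAAAAAAAAA/8AAAAAAAAAAAAAA/8AAAAAAAAAAAAAB/8AAAAAAAAAAAAAB/8AAAAAAAAAAAAAB/+AAAAAAAAAAAAAB/+AAAAAAAAAAAAAB/+AAAAAAAAAAAAAB/+AAAAAAAAAAAAAB/+AAAAAAAAAAAAAA/8AAAAAAAAAAAAAA/4AAAAAAAAAAAAAA/wAAAAAAAAAAAAAA/AAAAAAAAAAAAAAA+AAAAAAAAAAAAAAA+AAAAAAAAAAAAAAA8AAAAAAAAAAAAAAA+AAAAAAAAAAAAAAB+AAAAAAAAAAAAAAB/AAAAAAAAAAAAAAD/AAAAAAAAAAAAAAH/gAAAAAAAAAAAAAH/gAAAAAAAAAAAAAP/wAAAAAAAAAAAAAP/wAAAAAAAAAAAAAf/wAAAAAAAAAAAAAf/4AAAAAAAAAAAAAf/4AAAAAAAAAAAAA//4AAAAAAAAAAAAA//4AAAAAAAAAAAAA//4AAAAAAAAAAAAA//4AAAAAAAAAAAAA//wAAAAAAAAAAAAA//wAAAAAAAAAAAAA//gAAAAAAAAAAAAA//gAAAAAAAAAAAAA//AAAAAAAAAAAAAA//AAAAAAAAAAAAAA/+AAAAAAAAAAAAAA/+AAAAAAAAAAAAAAf+AAAAAAAAAAAAAAf8AAAAAAAAAAAAAAP4AAAAAAAAAAAAAADwAAAAAAAAAAAAAAAAAAAAAAAAAAAAAAAAAAAAAAAAAAAAAAAAAAAAAAAAAAAAAAAAAAAAAAAAAAAAAAAAAAAAAAAAAAAAAAAAAAAAAAAAAAAAAAAAAAAAAAAAAAAAAAAAAAAAAAAAAAAAAAAAAAAAAAAAAAAAAAAAAAAAAAAAAAAAAAAAAAAAAAAAAAAAAAAAAAAAAAAAAAAAAAAAAAAAAAAAAAAAAAAAAAAAAAAAAAAAAAAAAAAAAAAAAAAAAMAAAAAAAAAAAAAAAOAAAAAAAAAAAAAAAOAAAAAAAAAAAAAAAPAAAAAAAAAAAAAAAGAAAAAAAAAAAAAAAAAAAAAAAAAAAAAAAAAAAAAAAAAAAAAAAAAAAAAAAAAAAAAAAAAAAAAAAAAAAAAAAAAAAAAAAAAAAAAAAAAAAAAAAAAAAAAAAAAAAAAAAAAAAAAAAAAAAAAAAAAAAAAAAAAAAAAAAAAAAAAAAAAAAAAAAAAAAAAAAAAAAAAA="/>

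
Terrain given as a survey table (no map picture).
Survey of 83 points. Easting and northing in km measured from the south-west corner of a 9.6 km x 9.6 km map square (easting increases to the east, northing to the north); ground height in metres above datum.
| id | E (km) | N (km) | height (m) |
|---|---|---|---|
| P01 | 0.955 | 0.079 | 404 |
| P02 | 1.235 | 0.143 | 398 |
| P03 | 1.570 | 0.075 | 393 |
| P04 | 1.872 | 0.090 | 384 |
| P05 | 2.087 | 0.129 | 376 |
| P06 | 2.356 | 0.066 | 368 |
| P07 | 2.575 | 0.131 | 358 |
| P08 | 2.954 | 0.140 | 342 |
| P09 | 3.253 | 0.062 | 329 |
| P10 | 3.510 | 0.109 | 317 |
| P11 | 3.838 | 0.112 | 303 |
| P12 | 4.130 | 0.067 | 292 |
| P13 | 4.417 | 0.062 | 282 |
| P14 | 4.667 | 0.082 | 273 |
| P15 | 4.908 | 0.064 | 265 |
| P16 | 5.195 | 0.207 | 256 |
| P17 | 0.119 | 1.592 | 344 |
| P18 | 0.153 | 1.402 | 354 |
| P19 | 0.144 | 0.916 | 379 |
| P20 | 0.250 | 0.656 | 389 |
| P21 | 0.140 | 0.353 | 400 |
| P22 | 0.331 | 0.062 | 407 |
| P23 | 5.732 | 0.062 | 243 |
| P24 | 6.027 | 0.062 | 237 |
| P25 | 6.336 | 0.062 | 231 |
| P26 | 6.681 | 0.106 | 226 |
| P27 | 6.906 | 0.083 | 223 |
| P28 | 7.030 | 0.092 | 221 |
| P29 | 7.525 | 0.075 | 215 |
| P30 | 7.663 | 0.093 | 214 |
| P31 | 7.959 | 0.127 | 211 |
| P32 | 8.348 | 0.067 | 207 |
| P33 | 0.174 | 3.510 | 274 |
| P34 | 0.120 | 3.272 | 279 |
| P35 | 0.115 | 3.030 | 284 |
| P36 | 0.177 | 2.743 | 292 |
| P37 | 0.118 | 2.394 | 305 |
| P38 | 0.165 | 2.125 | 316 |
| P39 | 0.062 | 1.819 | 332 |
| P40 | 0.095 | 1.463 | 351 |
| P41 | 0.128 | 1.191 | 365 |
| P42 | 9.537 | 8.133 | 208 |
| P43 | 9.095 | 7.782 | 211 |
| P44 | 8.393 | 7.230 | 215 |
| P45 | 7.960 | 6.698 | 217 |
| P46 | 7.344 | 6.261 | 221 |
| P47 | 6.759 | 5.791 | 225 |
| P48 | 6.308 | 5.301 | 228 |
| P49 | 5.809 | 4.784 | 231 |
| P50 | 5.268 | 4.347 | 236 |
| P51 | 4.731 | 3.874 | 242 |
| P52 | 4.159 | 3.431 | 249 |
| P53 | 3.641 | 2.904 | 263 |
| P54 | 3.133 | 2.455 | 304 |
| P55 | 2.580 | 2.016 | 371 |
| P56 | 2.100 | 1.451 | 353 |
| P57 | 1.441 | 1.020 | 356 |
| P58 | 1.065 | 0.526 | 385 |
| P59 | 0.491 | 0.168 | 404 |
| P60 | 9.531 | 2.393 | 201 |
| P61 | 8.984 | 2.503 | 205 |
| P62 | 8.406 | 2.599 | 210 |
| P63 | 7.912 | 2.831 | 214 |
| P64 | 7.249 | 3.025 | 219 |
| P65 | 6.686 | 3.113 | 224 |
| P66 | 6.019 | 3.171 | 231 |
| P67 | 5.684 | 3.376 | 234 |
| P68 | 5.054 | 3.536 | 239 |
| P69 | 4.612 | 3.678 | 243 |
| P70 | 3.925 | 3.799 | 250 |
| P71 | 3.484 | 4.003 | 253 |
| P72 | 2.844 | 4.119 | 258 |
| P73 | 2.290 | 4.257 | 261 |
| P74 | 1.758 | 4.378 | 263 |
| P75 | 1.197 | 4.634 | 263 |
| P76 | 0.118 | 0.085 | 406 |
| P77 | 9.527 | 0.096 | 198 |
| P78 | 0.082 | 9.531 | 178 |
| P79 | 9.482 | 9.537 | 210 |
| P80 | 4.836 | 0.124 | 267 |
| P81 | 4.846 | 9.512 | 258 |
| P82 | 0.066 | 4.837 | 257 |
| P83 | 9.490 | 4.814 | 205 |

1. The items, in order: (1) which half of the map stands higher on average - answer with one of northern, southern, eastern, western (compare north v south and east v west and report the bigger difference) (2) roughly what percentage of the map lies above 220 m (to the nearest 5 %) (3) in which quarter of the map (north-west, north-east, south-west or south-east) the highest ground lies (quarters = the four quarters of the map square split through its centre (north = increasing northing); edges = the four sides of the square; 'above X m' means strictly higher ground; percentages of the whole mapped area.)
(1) On average the western half of the map is the higher ground.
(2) Roughly 75 % of the ground is higher than 220 m.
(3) The highest point lies in the south-west quarter of the map.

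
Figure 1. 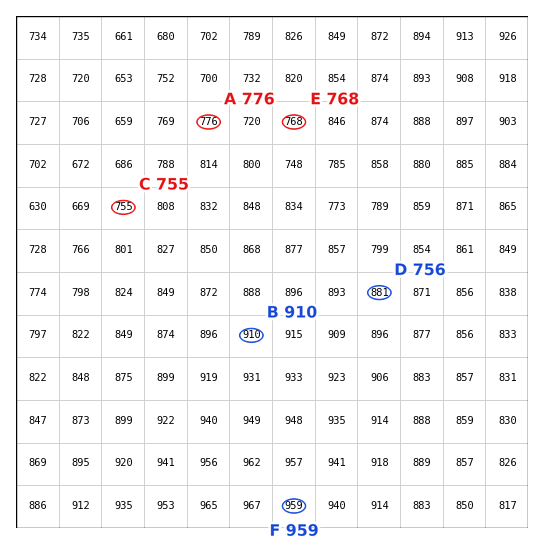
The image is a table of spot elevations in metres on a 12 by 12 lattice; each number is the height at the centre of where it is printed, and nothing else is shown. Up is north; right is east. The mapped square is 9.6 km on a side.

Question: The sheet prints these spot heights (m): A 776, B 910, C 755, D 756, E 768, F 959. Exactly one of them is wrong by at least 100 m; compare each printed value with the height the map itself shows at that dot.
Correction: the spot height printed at D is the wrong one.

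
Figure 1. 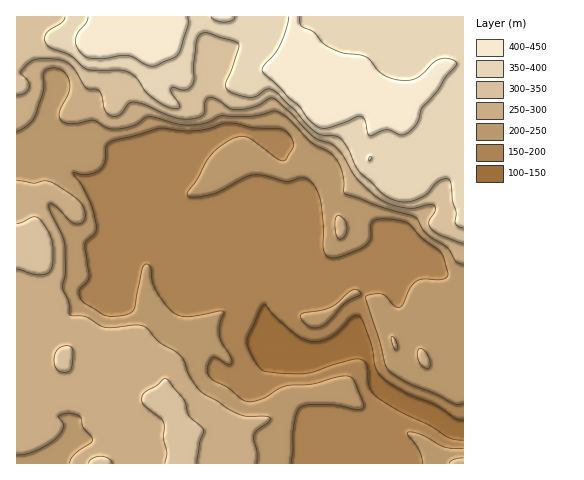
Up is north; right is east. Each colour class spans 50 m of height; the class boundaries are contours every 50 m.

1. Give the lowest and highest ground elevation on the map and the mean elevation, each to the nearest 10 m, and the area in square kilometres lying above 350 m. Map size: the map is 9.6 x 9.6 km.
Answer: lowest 120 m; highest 450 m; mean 260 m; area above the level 18.8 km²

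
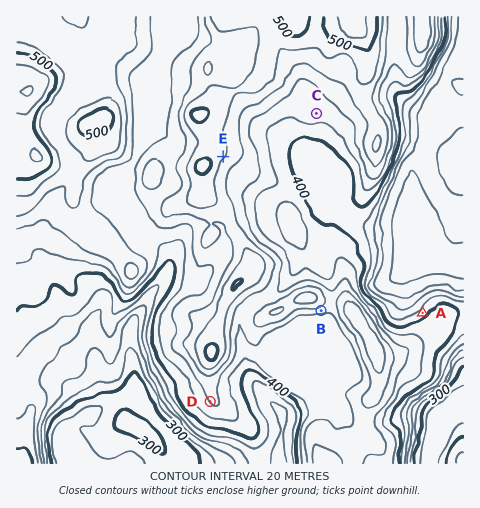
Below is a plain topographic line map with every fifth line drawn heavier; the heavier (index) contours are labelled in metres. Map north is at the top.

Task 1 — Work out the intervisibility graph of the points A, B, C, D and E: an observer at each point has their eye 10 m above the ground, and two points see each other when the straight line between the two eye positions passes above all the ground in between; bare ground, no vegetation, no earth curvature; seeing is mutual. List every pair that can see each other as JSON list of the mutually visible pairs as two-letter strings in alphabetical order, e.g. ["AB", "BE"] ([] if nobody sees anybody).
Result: ["AC", "AE", "BD", "CE"]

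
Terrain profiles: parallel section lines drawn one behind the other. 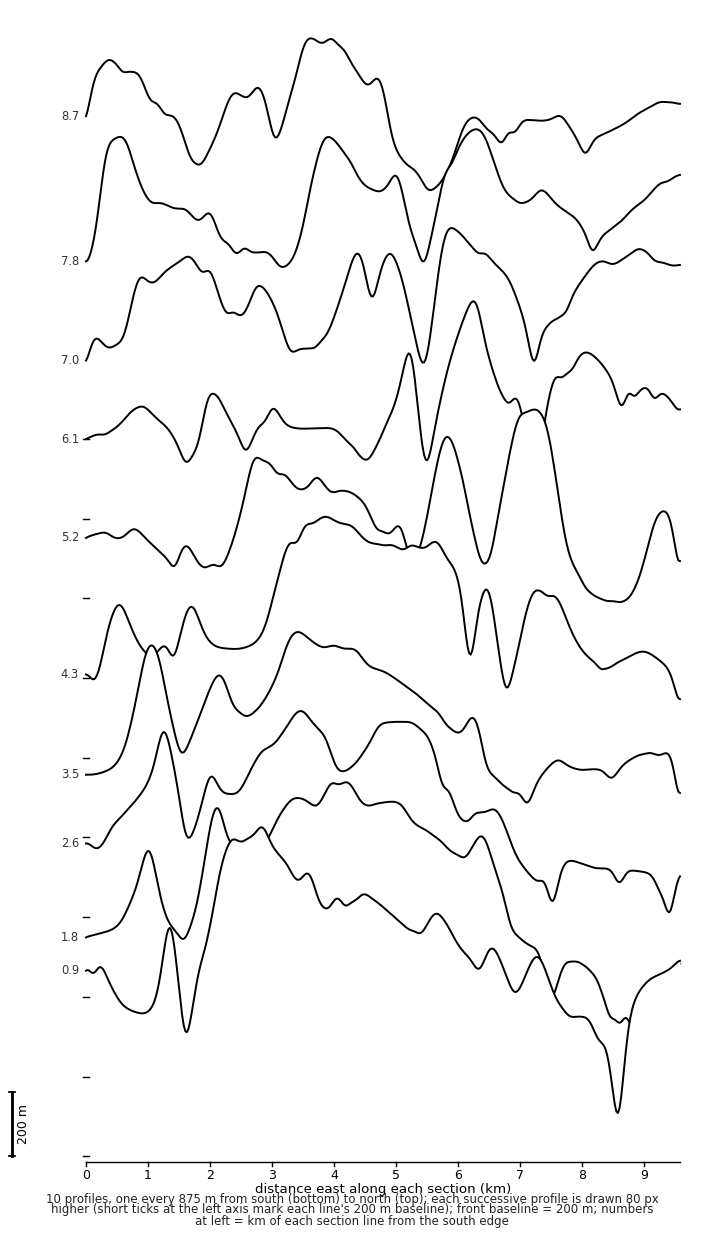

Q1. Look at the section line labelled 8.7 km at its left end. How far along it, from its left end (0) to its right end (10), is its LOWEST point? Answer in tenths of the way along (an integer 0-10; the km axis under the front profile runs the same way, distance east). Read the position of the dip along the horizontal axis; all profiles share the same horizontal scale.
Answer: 6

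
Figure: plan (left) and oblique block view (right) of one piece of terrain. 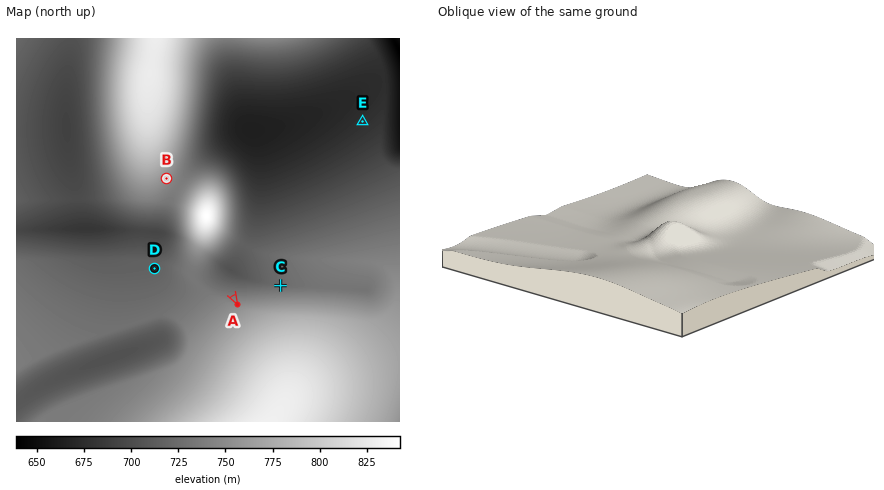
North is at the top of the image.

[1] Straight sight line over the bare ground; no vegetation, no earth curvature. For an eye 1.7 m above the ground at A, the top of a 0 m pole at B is out of sight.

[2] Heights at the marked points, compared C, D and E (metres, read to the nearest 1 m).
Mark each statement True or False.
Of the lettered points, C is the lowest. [False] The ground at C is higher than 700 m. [True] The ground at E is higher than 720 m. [False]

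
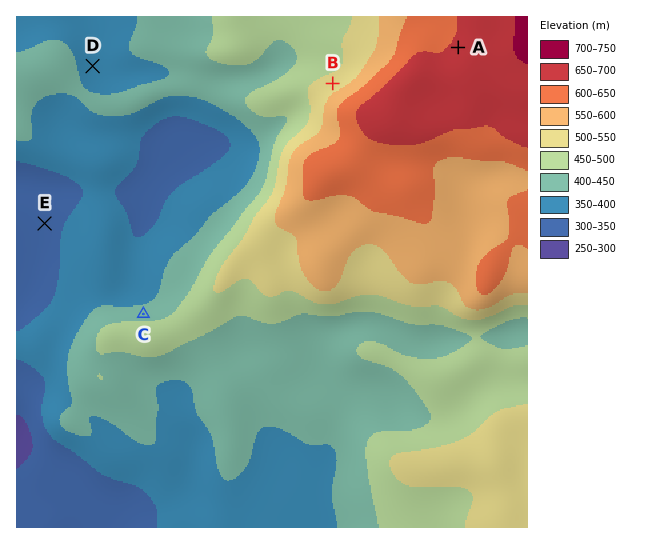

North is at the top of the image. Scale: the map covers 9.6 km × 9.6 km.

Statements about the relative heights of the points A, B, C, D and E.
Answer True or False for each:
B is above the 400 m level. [True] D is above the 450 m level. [False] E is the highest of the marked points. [False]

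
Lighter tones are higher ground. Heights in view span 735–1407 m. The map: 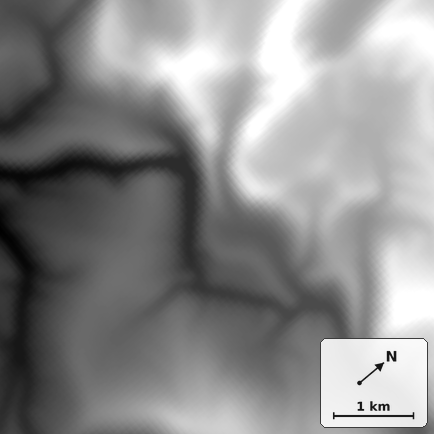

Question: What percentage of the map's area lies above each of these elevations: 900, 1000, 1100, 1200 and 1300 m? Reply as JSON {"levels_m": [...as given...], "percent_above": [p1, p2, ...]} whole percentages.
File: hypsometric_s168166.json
{"levels_m": [900, 1000, 1100, 1200, 1300], "percent_above": [85, 55, 41, 20, 6]}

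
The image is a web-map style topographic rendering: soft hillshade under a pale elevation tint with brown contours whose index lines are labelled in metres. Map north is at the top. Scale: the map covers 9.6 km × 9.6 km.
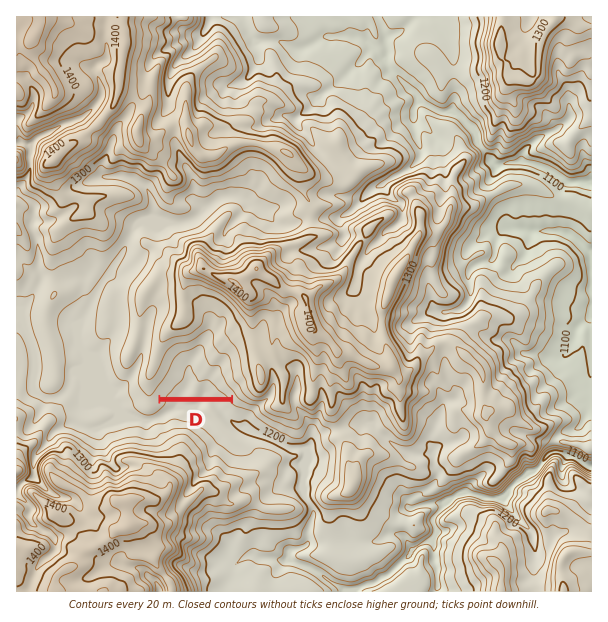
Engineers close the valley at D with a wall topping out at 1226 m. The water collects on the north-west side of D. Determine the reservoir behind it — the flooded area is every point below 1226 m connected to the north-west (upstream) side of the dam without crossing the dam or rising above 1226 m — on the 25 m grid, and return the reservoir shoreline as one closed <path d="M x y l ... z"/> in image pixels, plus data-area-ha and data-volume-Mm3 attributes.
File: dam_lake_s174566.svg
<path d="M195 358l-6 0-8 8-3 11-9 9-7 10 68 1 0-1-10-9-8-11-8 0-8-8-1-10z" data-area-ha="38" data-volume-Mm3="3.36"/>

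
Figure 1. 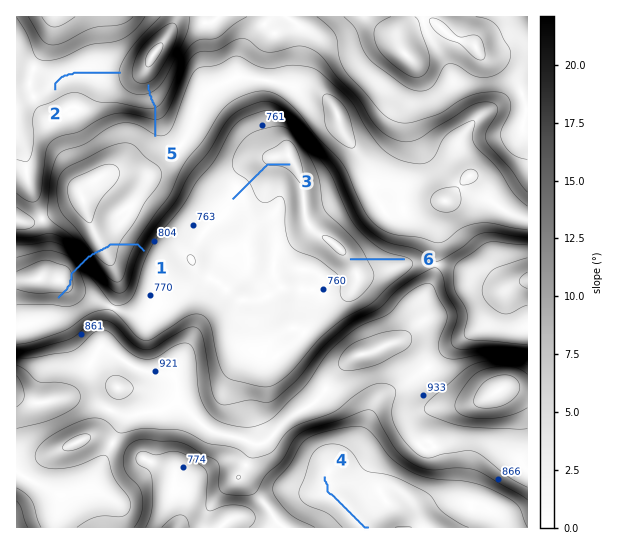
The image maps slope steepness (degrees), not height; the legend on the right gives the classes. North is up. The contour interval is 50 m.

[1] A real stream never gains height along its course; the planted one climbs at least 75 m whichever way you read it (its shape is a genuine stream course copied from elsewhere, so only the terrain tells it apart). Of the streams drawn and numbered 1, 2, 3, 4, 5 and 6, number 1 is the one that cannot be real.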